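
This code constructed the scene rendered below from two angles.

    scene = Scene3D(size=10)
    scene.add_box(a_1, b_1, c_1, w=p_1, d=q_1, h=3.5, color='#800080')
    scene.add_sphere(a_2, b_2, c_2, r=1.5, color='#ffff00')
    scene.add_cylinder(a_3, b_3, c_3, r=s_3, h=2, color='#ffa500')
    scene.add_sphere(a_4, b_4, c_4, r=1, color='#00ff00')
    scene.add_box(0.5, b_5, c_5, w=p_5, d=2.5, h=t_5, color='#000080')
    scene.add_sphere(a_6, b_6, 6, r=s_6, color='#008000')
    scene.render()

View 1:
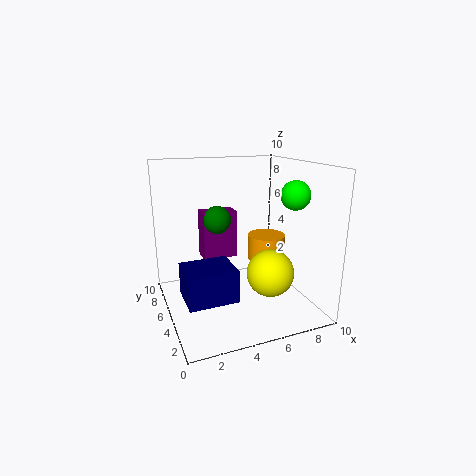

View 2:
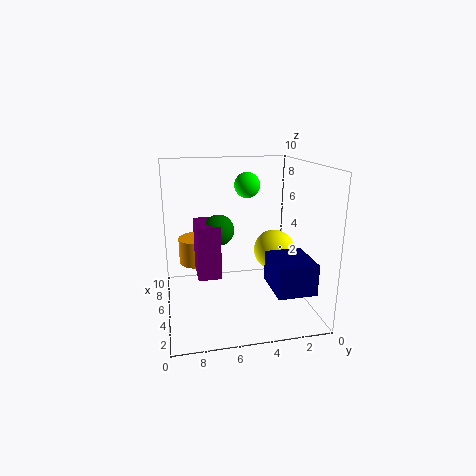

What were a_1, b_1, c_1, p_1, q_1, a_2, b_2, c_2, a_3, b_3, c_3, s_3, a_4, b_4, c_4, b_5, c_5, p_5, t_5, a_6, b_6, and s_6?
a_1 = 3, b_1 = 6.5, c_1 = 3, p_1 = 2.5, q_1 = 1.5, a_2 = 6, b_2 = 2, c_2 = 3.5, a_3 = 8.5, b_3 = 7.5, c_3 = 2, s_3 = 1.5, a_4 = 8.5, b_4 = 3.5, c_4 = 8, b_5 = 1, c_5 = 2.5, p_5 = 3, t_5 = 2, a_6 = 4, b_6 = 6.5, s_6 = 1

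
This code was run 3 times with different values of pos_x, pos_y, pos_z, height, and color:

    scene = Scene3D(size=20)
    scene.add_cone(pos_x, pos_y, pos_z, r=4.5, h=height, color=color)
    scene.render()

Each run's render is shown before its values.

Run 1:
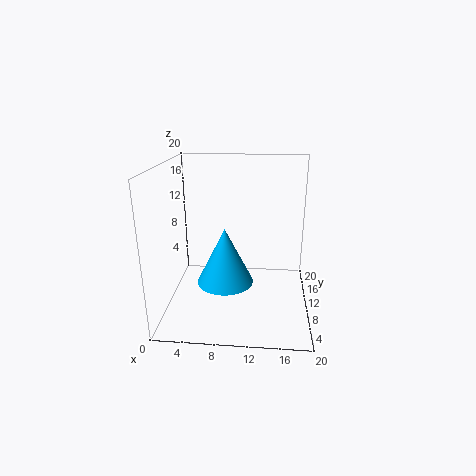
pos_x = 7.5; pos_y = 14.5; pos_z = 0.5; height = 9; color = 'deepskyblue'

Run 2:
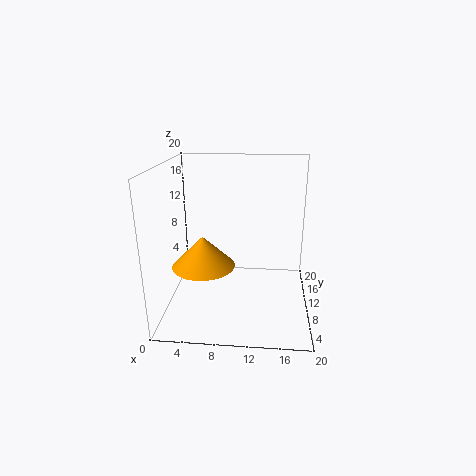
pos_x = 5; pos_y = 10; pos_z = 5.5; height = 4.5; color = 'orange'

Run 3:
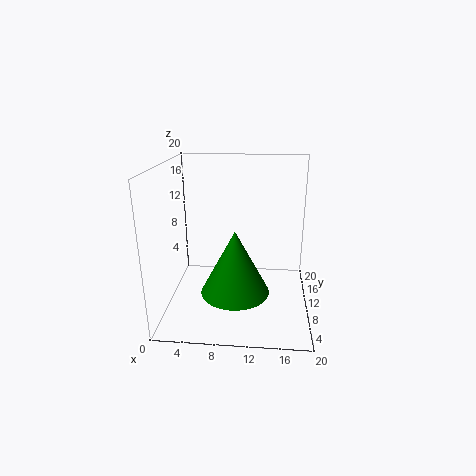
pos_x = 10; pos_y = 6; pos_z = 4; height = 8.5; color = 'green'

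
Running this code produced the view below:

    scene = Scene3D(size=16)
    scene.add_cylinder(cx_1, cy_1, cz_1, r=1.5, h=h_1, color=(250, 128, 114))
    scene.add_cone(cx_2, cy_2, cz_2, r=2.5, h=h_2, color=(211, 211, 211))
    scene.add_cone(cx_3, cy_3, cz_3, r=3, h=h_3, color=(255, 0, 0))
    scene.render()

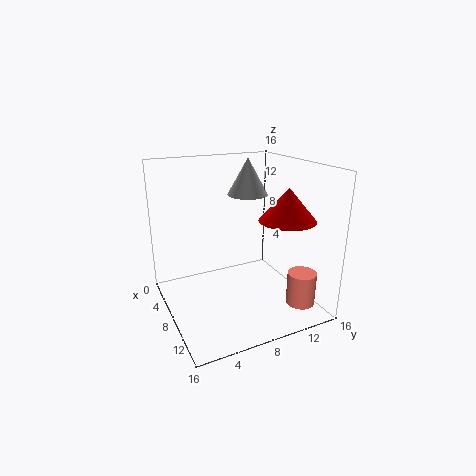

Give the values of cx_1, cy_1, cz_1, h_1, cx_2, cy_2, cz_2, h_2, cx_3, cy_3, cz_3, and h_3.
cx_1 = 14
cy_1 = 12.5
cz_1 = 2
h_1 = 3.5
cx_2 = 3.5
cy_2 = 11.5
cz_2 = 11.5
h_2 = 4.5
cx_3 = 11.5
cy_3 = 12
cz_3 = 10.5
h_3 = 3.5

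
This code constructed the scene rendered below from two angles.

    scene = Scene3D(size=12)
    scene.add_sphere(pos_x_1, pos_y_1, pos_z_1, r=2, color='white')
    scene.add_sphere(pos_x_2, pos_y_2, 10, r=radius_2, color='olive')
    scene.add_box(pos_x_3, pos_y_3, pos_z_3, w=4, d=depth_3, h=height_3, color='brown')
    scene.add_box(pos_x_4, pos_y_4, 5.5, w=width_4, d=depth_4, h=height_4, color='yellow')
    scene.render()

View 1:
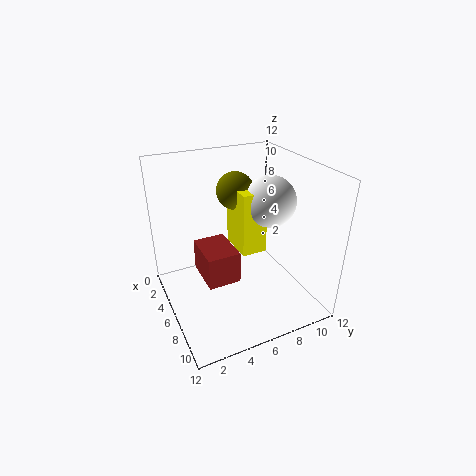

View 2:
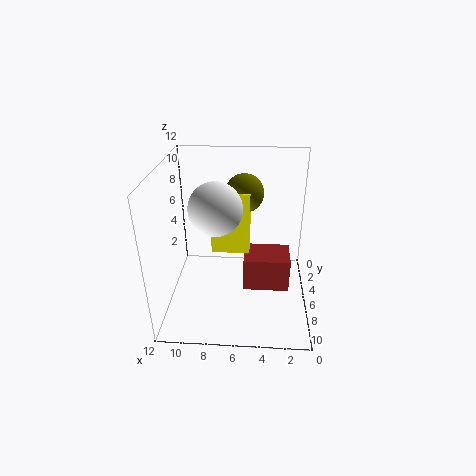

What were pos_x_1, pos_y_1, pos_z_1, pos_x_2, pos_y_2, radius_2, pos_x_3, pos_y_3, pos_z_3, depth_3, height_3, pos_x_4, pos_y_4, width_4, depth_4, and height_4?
pos_x_1 = 7.5; pos_y_1 = 8; pos_z_1 = 9.5; pos_x_2 = 5.5; pos_y_2 = 6; radius_2 = 1.5; pos_x_3 = 1.5; pos_y_3 = 3.5; pos_z_3 = 1; depth_3 = 3; height_3 = 3; pos_x_4 = 5; pos_y_4 = 5.5; width_4 = 3; depth_4 = 2; height_4 = 5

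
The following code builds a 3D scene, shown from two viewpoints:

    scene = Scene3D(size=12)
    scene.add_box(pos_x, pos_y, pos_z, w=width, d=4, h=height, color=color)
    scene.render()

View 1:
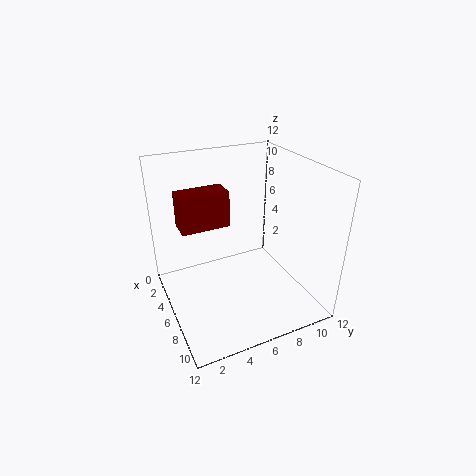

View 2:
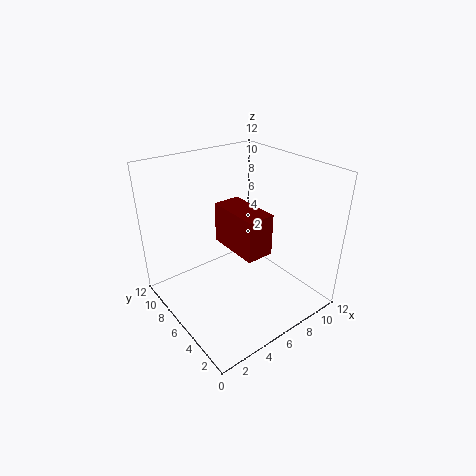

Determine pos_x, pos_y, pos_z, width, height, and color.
pos_x = 3.5; pos_y = 1.5; pos_z = 7; width = 2; height = 3; color = 'maroon'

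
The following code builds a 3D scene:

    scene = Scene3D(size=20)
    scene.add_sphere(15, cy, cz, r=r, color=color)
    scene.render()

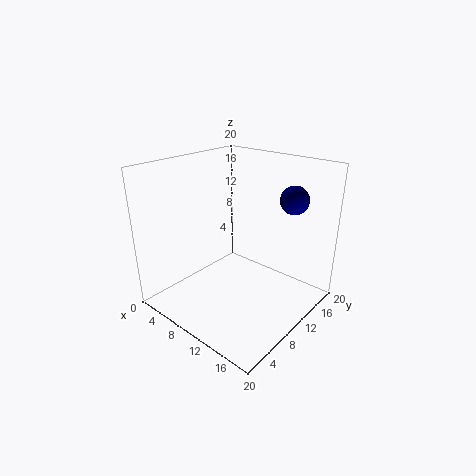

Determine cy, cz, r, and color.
cy = 16, cz = 15, r = 2, color = 'navy'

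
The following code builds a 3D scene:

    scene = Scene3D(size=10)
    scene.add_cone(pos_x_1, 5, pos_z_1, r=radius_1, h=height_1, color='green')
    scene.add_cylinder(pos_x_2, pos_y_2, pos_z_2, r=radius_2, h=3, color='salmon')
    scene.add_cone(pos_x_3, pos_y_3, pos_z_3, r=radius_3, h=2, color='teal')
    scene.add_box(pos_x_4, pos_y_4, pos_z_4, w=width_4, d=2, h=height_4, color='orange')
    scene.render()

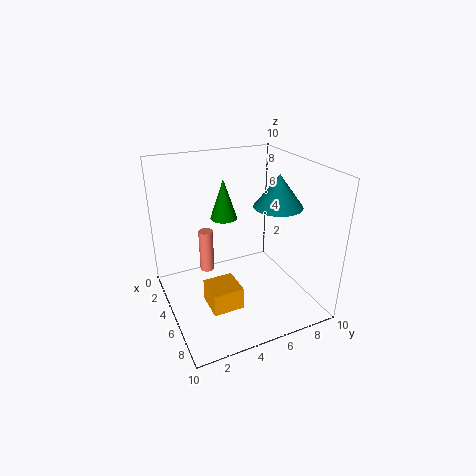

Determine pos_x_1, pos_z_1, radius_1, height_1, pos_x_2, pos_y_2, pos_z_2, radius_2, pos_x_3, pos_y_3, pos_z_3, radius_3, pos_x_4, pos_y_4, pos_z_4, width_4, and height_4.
pos_x_1 = 2.5; pos_z_1 = 5.5; radius_1 = 1; height_1 = 3; pos_x_2 = 4; pos_y_2 = 3; pos_z_2 = 2.5; radius_2 = 0.5; pos_x_3 = 7.5; pos_y_3 = 6.5; pos_z_3 = 8; radius_3 = 1.5; pos_x_4 = 6; pos_y_4 = 2; pos_z_4 = 1.5; width_4 = 2; height_4 = 1.5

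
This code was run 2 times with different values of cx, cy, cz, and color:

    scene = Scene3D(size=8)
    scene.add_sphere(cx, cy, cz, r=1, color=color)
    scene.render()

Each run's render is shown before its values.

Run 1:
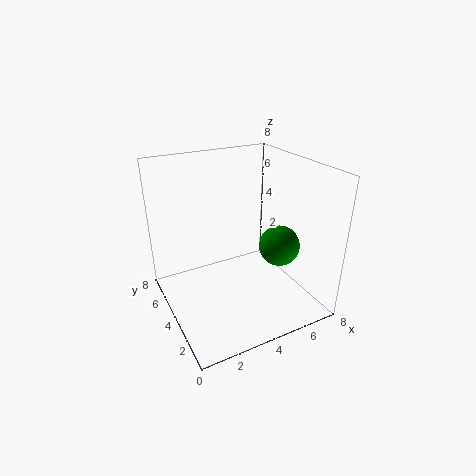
cx = 5, cy = 1.5, cz = 4.5, color = 'green'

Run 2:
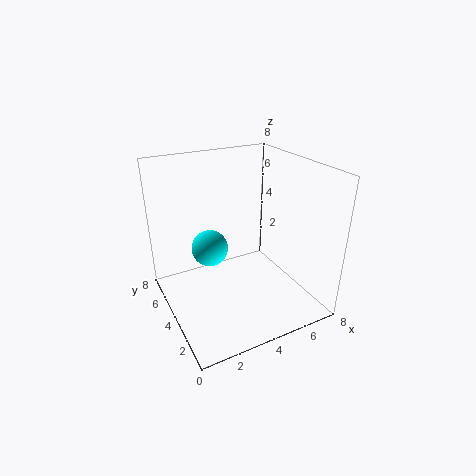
cx = 2.5, cy = 4.5, cz = 3.5, color = 'cyan'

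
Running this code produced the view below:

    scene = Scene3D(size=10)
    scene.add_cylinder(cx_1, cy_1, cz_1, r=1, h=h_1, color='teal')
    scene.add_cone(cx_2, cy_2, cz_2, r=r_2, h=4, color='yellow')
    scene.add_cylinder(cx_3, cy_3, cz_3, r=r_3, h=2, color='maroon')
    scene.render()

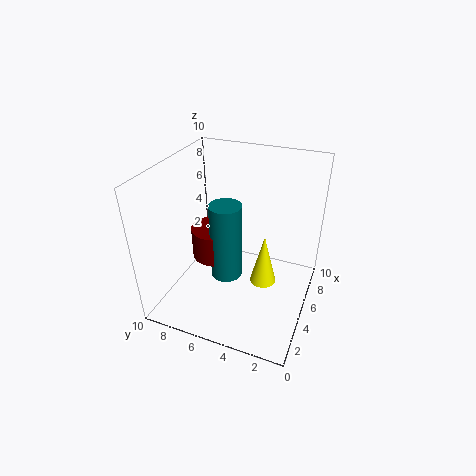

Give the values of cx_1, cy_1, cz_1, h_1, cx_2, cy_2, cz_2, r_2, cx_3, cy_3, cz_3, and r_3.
cx_1 = 3
cy_1 = 5
cz_1 = 3.5
h_1 = 5
cx_2 = 6.5
cy_2 = 3.5
cz_2 = 0.5
r_2 = 1
cx_3 = 3.5
cy_3 = 6
cz_3 = 4.5
r_3 = 1.5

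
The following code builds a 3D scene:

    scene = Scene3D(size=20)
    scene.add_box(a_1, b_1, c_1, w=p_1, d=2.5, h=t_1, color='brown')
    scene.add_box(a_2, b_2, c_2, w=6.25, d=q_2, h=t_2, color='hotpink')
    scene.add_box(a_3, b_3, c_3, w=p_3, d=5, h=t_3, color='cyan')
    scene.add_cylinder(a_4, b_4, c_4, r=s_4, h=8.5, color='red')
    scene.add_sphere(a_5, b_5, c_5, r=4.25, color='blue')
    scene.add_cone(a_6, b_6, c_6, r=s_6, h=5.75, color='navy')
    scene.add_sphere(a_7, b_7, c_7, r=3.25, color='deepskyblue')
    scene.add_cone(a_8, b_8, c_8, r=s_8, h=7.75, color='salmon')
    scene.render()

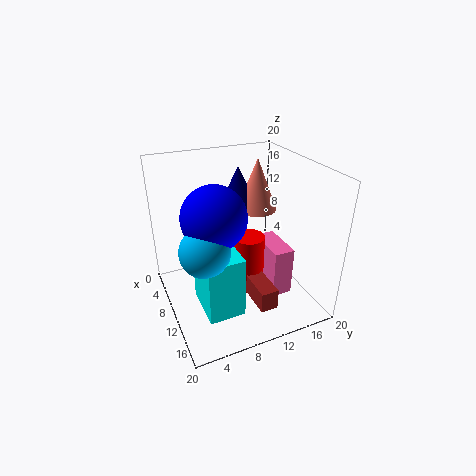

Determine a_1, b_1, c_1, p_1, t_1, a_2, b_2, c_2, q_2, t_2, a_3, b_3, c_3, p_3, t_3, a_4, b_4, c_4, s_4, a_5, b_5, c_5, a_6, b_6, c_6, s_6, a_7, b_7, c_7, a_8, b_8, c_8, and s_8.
a_1 = 9.5
b_1 = 10.75
c_1 = 1.25
p_1 = 6.75
t_1 = 3
a_2 = 7.5
b_2 = 14
c_2 = 1
q_2 = 3
t_2 = 7.25
a_3 = 8.5
b_3 = 3.75
c_3 = 1
p_3 = 6.75
t_3 = 8.75
a_4 = 9.5
b_4 = 12
c_4 = 1
s_4 = 2.25
a_5 = 11
b_5 = 6.25
c_5 = 14.25
a_6 = 4.5
b_6 = 12.5
c_6 = 12.5
s_6 = 2.75
a_7 = 12.75
b_7 = 4.25
c_7 = 10.75
a_8 = 5.75
b_8 = 15
c_8 = 11.75
s_8 = 3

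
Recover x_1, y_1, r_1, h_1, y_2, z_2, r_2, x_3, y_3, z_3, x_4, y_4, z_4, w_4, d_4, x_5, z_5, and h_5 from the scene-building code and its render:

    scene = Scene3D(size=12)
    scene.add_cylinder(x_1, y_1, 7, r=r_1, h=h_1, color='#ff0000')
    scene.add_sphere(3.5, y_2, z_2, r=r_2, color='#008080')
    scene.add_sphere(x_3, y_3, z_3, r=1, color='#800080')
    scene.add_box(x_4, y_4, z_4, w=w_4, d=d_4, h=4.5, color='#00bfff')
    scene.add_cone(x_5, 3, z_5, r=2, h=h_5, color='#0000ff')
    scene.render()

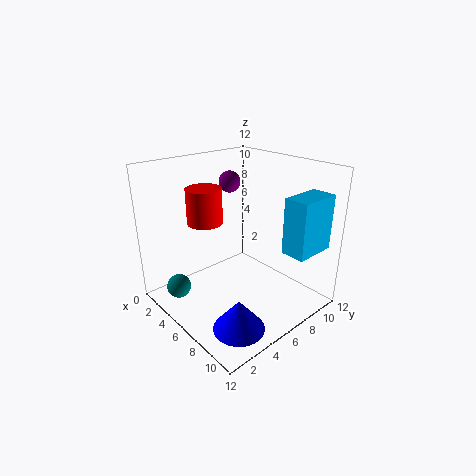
x_1 = 3.5
y_1 = 4.5
r_1 = 1.5
h_1 = 3
y_2 = 1.5
z_2 = 2
r_2 = 1
x_3 = 2
y_3 = 8.5
z_3 = 9.5
x_4 = 9.5
y_4 = 7.5
z_4 = 5.5
w_4 = 2
d_4 = 3.5
x_5 = 9.5
z_5 = 0.5
h_5 = 2.5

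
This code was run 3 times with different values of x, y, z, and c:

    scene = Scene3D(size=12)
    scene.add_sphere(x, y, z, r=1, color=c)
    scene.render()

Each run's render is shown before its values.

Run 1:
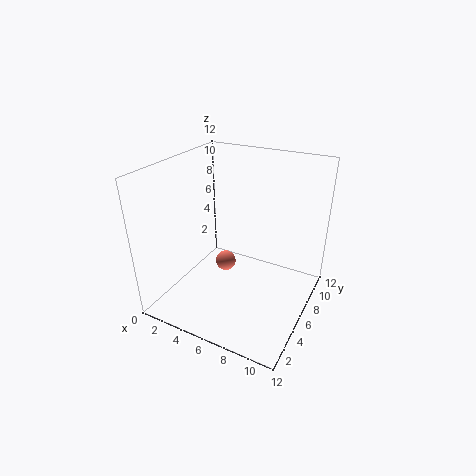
x = 3; y = 9; z = 1; c = 'salmon'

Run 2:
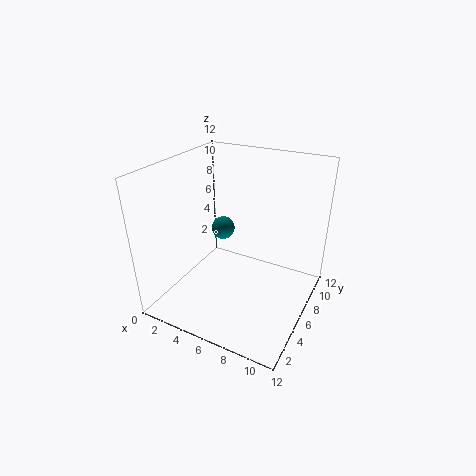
x = 4; y = 7; z = 6; c = 'teal'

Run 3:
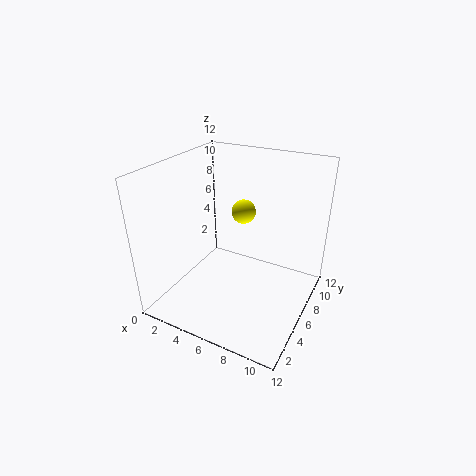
x = 6; y = 7; z = 8; c = 'yellow'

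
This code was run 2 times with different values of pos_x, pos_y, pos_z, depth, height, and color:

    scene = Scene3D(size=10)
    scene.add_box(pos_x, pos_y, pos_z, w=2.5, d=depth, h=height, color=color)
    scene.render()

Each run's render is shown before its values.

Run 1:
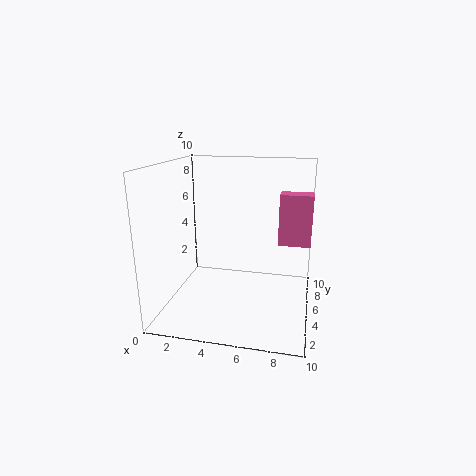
pos_x = 7.5
pos_y = 8
pos_z = 3.5
depth = 1.5
height = 4
color = 'hotpink'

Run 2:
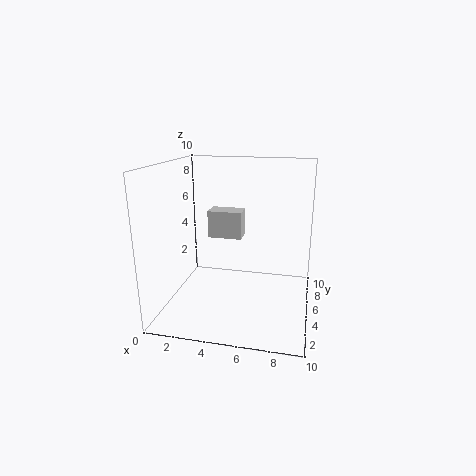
pos_x = 2.5
pos_y = 6
pos_z = 4.5
depth = 1.5
height = 2
color = 'lightgray'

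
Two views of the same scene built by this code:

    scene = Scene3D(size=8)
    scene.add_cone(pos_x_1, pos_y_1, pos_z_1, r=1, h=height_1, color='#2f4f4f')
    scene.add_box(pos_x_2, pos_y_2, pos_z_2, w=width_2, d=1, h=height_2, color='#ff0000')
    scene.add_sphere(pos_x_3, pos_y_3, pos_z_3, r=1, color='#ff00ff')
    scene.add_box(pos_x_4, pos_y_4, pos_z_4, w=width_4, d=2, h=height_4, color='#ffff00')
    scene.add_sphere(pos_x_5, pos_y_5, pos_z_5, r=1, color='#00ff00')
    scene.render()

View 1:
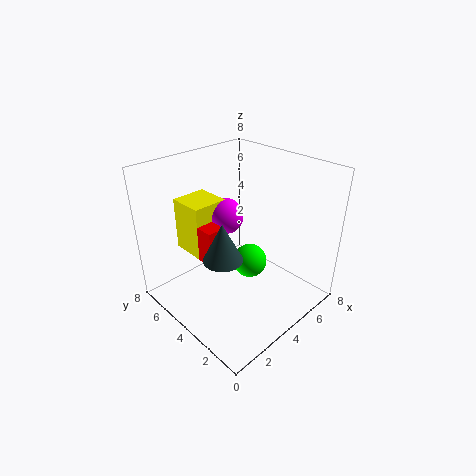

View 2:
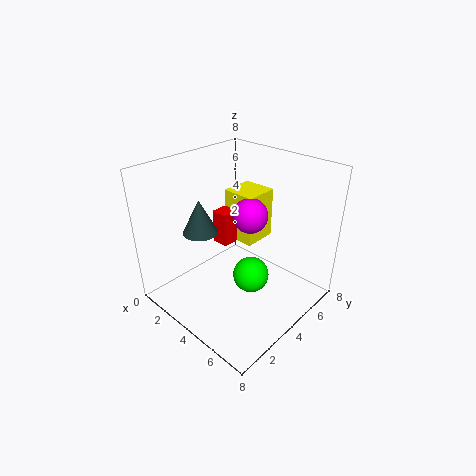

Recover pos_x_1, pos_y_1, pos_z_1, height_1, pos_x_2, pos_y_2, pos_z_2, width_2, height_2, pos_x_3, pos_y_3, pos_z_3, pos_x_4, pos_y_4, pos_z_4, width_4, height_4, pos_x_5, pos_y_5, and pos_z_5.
pos_x_1 = 2; pos_y_1 = 3; pos_z_1 = 4; height_1 = 2; pos_x_2 = 2; pos_y_2 = 4; pos_z_2 = 3; width_2 = 1; height_2 = 2; pos_x_3 = 4; pos_y_3 = 5; pos_z_3 = 5; pos_x_4 = 2; pos_y_4 = 5; pos_z_4 = 3; width_4 = 2; height_4 = 3; pos_x_5 = 5; pos_y_5 = 4; pos_z_5 = 2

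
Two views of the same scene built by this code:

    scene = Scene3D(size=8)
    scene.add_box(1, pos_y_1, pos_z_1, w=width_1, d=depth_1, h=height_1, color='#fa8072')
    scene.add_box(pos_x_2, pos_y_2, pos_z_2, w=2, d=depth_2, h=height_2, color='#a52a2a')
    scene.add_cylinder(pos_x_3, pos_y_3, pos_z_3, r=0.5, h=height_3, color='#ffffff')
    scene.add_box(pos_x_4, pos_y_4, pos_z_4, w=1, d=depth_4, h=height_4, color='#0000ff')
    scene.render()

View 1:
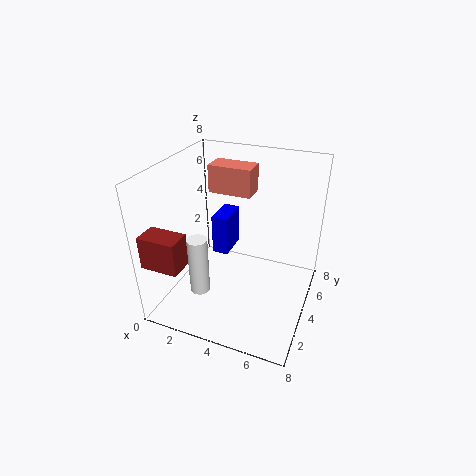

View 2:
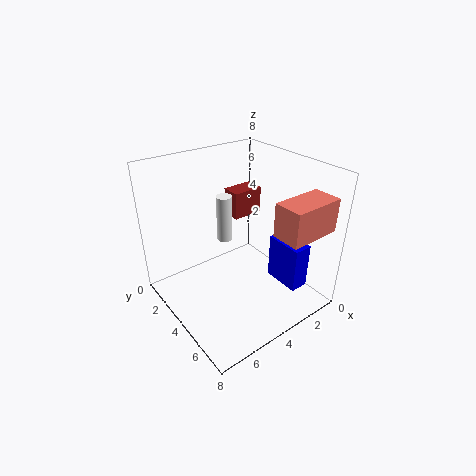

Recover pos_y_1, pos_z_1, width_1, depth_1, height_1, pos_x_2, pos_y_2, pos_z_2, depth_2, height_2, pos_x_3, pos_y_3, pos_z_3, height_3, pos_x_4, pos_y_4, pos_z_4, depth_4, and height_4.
pos_y_1 = 6.5, pos_z_1 = 5.25, width_1 = 2.75, depth_1 = 1.5, height_1 = 1.75, pos_x_2 = 0.25, pos_y_2 = 0.25, pos_z_2 = 3.5, depth_2 = 1.25, height_2 = 1.75, pos_x_3 = 3, pos_y_3 = 1.25, pos_z_3 = 2.25, height_3 = 3, pos_x_4 = 1.75, pos_y_4 = 5.25, pos_z_4 = 1.75, depth_4 = 2, height_4 = 2.5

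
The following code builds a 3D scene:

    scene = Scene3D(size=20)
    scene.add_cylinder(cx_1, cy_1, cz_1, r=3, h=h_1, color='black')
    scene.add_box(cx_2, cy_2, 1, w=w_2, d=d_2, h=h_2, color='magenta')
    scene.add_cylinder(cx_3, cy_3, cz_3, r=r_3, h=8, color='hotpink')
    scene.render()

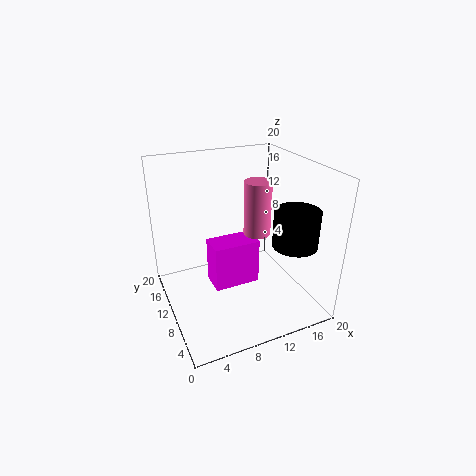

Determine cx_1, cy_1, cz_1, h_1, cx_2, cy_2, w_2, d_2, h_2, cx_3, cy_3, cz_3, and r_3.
cx_1 = 16
cy_1 = 5
cz_1 = 10
h_1 = 5
cx_2 = 7
cy_2 = 11
w_2 = 7
d_2 = 4
h_2 = 7
cx_3 = 14
cy_3 = 12
cz_3 = 9
r_3 = 2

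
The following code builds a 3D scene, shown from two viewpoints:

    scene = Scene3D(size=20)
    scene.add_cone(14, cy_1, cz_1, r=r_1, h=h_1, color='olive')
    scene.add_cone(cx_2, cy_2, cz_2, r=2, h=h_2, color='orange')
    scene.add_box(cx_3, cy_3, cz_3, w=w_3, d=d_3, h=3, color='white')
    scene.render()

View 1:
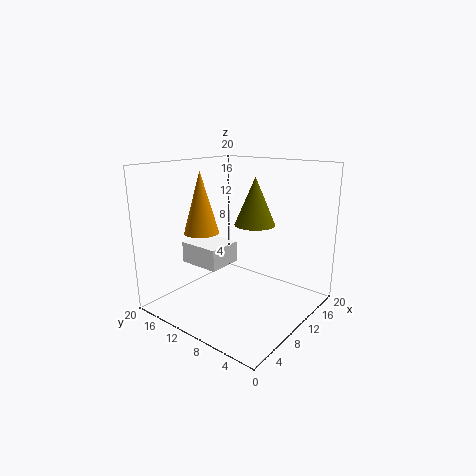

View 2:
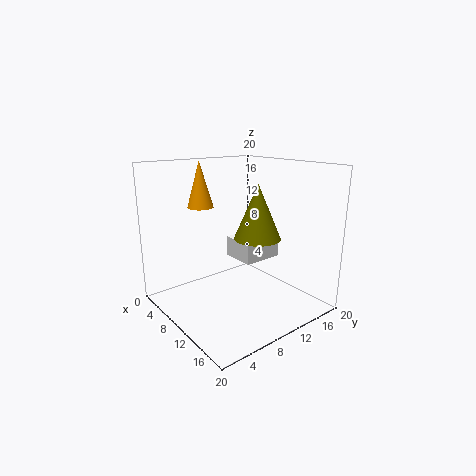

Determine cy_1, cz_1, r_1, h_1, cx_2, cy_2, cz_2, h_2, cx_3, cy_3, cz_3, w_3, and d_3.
cy_1 = 10; cz_1 = 11; r_1 = 3; h_1 = 7; cx_2 = 2; cy_2 = 9; cz_2 = 13; h_2 = 7; cx_3 = 6; cy_3 = 11; cz_3 = 6; w_3 = 5; d_3 = 6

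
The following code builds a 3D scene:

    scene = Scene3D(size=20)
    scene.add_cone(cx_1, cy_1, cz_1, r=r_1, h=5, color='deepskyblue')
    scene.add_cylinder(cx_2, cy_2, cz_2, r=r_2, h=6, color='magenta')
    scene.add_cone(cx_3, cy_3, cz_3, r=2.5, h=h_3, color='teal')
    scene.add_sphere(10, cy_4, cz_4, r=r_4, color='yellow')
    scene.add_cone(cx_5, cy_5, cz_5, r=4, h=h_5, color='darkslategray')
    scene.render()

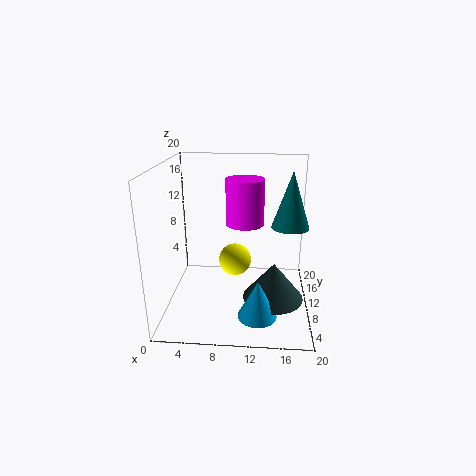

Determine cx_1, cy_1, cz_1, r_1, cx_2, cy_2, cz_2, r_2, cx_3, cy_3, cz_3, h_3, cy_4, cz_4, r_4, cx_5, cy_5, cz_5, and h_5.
cx_1 = 13
cy_1 = 3.5
cz_1 = 2
r_1 = 2.5
cx_2 = 11
cy_2 = 9
cz_2 = 12.5
r_2 = 2.5
cx_3 = 17
cy_3 = 9.5
cz_3 = 12
h_3 = 7.5
cy_4 = 5.5
cz_4 = 9
r_4 = 2
cx_5 = 15
cy_5 = 6.5
cz_5 = 3
h_5 = 5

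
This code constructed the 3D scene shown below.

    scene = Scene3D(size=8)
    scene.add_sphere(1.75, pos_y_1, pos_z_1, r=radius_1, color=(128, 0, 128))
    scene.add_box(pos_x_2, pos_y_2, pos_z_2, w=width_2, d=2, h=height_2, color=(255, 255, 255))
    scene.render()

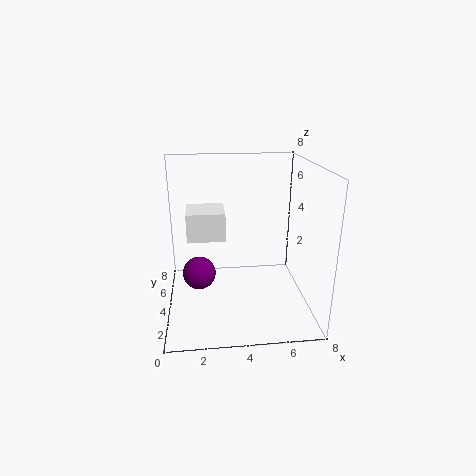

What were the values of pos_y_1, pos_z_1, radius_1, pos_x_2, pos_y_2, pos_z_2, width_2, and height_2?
pos_y_1 = 5.25, pos_z_1 = 1.25, radius_1 = 1, pos_x_2 = 1.25, pos_y_2 = 3, pos_z_2 = 4.25, width_2 = 2, height_2 = 1.5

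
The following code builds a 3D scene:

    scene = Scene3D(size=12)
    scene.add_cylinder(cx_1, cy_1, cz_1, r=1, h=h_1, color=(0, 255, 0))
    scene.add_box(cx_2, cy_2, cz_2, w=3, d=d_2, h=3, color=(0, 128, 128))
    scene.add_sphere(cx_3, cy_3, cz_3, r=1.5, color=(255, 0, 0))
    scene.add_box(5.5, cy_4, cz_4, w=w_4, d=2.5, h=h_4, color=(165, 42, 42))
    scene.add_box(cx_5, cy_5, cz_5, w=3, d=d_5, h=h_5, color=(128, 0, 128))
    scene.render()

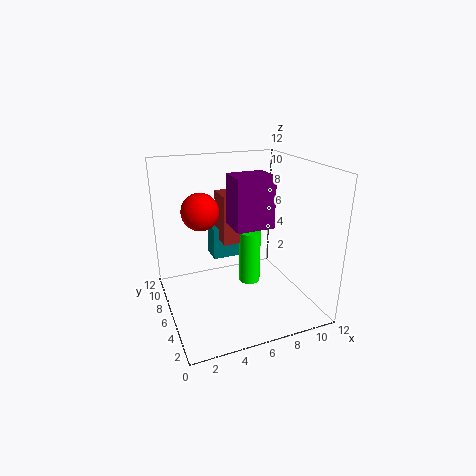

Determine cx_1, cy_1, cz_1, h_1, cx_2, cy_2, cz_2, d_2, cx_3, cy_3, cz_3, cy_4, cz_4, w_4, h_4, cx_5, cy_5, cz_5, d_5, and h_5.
cx_1 = 8
cy_1 = 8
cz_1 = 0.5
h_1 = 5
cx_2 = 5
cy_2 = 9.5
cz_2 = 2.5
d_2 = 2
cx_3 = 3
cy_3 = 6.5
cz_3 = 8.5
cy_4 = 8
cz_4 = 4.5
w_4 = 2
h_4 = 4.5
cx_5 = 5
cy_5 = 3.5
cz_5 = 7.5
d_5 = 2.5
h_5 = 4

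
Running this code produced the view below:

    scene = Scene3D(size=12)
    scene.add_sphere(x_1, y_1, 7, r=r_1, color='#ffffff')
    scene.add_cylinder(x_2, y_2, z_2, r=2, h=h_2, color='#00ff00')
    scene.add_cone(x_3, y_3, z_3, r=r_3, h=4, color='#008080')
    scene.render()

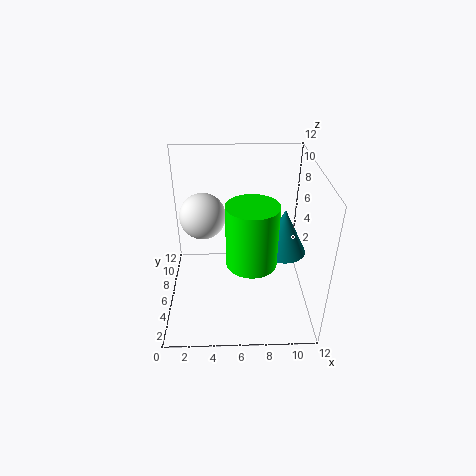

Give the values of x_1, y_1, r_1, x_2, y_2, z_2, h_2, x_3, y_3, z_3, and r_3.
x_1 = 3
y_1 = 8
r_1 = 2
x_2 = 7
y_2 = 4
z_2 = 5
h_2 = 5
x_3 = 10
y_3 = 7
z_3 = 4
r_3 = 2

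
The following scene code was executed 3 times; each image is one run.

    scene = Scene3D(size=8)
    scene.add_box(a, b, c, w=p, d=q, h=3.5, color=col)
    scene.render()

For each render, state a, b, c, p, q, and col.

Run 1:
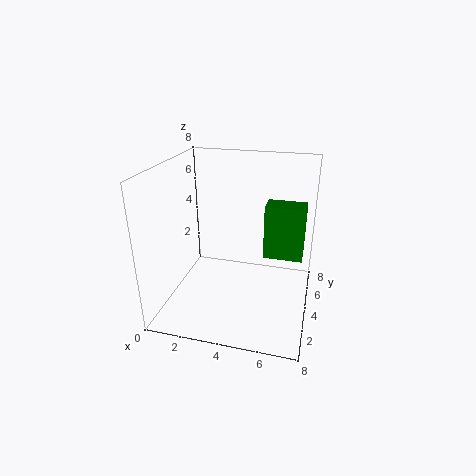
a = 5
b = 6.5
c = 1.5
p = 2.5
q = 1.5
col = 'green'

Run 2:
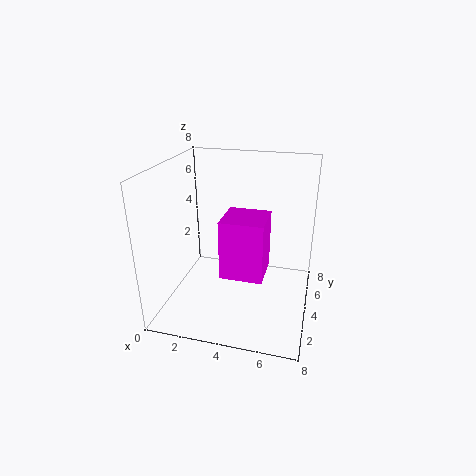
a = 3
b = 3.5
c = 1.5
p = 2.5
q = 2.5
col = 'magenta'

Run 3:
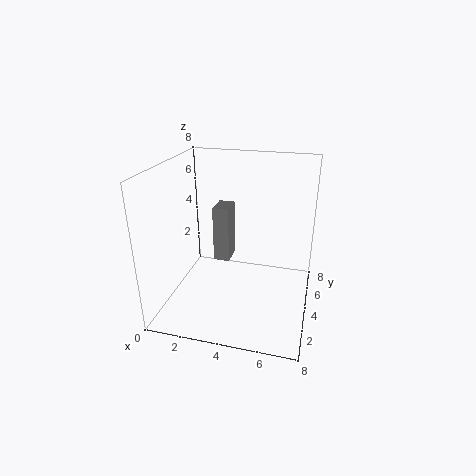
a = 2
b = 5.5
c = 1.5
p = 1
q = 1.5
col = 'gray'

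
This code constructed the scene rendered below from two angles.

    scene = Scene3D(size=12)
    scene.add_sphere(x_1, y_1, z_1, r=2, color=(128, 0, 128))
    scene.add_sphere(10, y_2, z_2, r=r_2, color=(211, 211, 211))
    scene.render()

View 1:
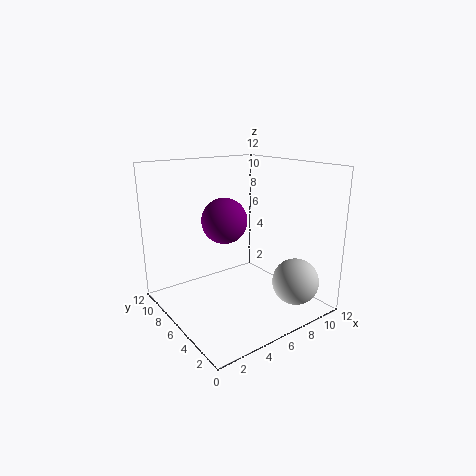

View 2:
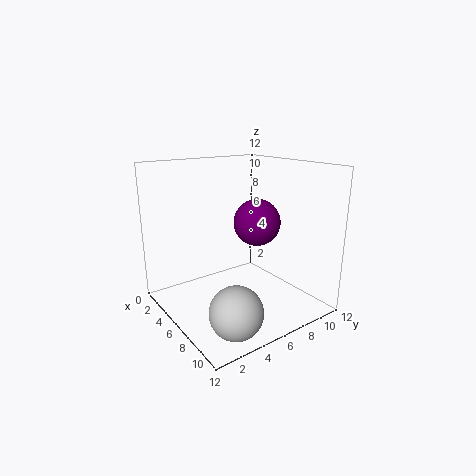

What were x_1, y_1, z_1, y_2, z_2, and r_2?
x_1 = 6
y_1 = 8
z_1 = 7
y_2 = 3
z_2 = 2
r_2 = 2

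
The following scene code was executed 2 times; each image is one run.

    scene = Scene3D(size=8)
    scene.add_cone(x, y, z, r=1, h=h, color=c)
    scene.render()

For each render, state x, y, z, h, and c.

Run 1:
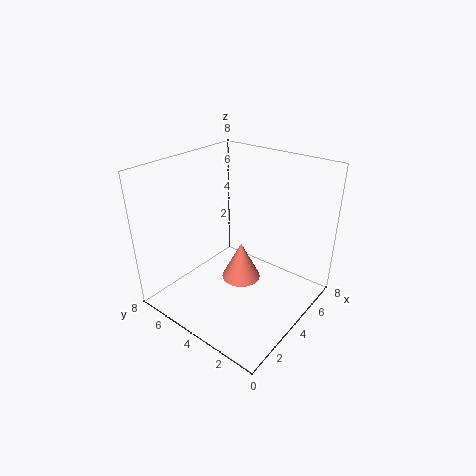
x = 3
y = 3
z = 2.5
h = 2
c = 'salmon'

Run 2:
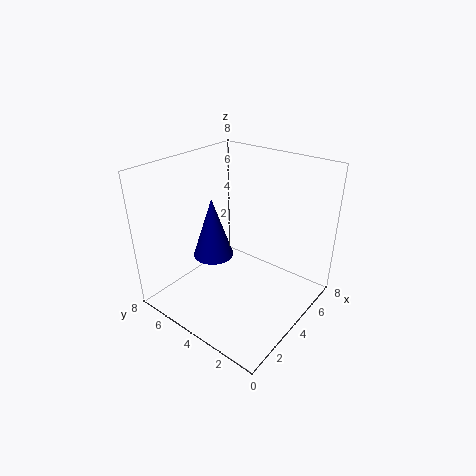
x = 2
y = 4
z = 4
h = 3
c = 'navy'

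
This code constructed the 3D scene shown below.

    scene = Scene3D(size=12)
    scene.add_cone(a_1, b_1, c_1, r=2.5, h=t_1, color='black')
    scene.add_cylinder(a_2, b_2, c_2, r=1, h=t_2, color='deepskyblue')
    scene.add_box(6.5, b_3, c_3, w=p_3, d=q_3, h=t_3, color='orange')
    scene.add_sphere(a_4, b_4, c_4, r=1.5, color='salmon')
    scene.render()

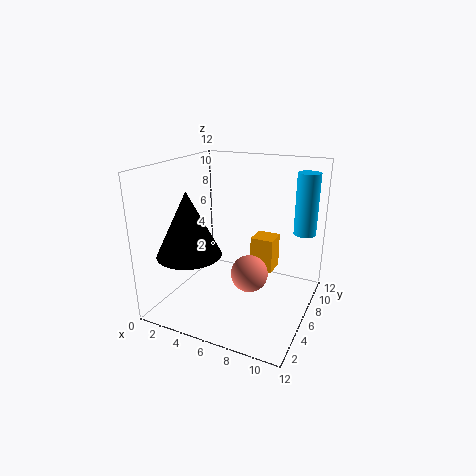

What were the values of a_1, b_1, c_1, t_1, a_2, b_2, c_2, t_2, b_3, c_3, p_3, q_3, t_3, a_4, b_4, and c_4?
a_1 = 3.5; b_1 = 2.5; c_1 = 5.5; t_1 = 5; a_2 = 10.5; b_2 = 10.5; c_2 = 5.5; t_2 = 5.5; b_3 = 7.5; c_3 = 2.5; p_3 = 2; q_3 = 2; t_3 = 3; a_4 = 7.5; b_4 = 5; c_4 = 3.5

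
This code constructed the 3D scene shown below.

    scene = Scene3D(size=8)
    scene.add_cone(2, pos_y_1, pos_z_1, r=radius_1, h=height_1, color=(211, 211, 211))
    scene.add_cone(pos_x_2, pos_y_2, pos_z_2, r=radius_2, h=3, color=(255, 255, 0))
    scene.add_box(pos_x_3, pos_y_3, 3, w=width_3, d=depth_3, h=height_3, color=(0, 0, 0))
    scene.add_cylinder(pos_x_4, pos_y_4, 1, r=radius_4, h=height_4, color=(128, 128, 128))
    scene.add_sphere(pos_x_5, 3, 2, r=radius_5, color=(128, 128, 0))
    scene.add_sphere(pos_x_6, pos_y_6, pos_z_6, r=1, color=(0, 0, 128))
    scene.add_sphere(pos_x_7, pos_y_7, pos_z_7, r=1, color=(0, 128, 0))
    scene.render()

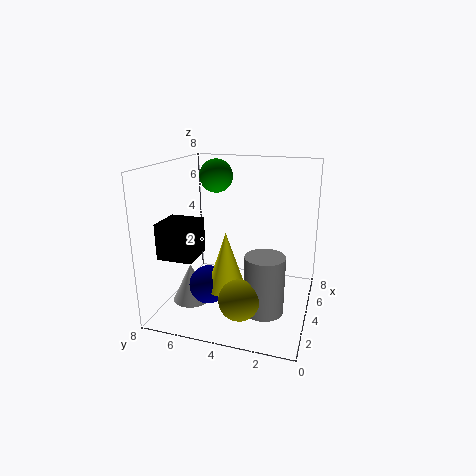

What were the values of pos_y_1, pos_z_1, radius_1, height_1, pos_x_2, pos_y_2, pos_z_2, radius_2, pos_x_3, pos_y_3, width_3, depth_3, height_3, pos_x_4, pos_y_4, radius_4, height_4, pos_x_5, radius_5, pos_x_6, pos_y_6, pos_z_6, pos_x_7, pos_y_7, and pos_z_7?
pos_y_1 = 6; pos_z_1 = 1; radius_1 = 1; height_1 = 2; pos_x_2 = 2; pos_y_2 = 4; pos_z_2 = 2; radius_2 = 1; pos_x_3 = 2; pos_y_3 = 6; width_3 = 2; depth_3 = 2; height_3 = 2; pos_x_4 = 2; pos_y_4 = 2; radius_4 = 1; height_4 = 3; pos_x_5 = 1; radius_5 = 1; pos_x_6 = 2; pos_y_6 = 5; pos_z_6 = 2; pos_x_7 = 6; pos_y_7 = 6; pos_z_7 = 7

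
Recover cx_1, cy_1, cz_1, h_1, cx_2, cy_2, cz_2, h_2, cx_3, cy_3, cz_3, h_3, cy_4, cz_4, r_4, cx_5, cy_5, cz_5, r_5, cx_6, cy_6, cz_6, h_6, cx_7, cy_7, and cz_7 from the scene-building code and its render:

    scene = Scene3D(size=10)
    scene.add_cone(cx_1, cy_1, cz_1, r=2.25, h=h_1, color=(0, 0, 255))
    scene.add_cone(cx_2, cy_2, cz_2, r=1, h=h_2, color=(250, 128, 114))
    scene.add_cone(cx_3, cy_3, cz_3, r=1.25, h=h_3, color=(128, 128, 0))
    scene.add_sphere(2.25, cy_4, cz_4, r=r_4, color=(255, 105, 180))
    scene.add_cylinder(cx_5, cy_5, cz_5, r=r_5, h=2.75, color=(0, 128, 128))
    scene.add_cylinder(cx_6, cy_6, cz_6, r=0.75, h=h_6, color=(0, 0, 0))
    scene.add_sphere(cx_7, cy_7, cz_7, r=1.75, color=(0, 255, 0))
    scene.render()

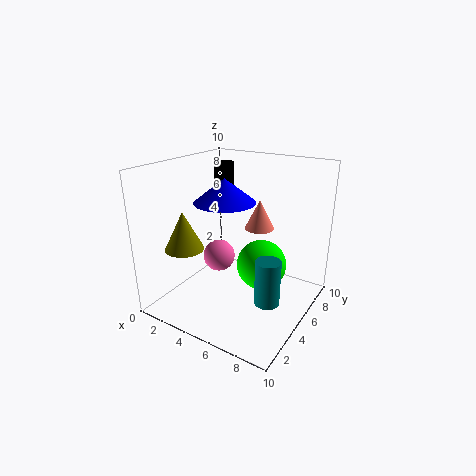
cx_1 = 3.25
cy_1 = 6
cz_1 = 7
h_1 = 1.75
cx_2 = 6.25
cy_2 = 5.75
cz_2 = 5.75
h_2 = 2
cx_3 = 3
cy_3 = 1.75
cz_3 = 5
h_3 = 2.5
cy_4 = 6.5
cz_4 = 2.25
r_4 = 1.25
cx_5 = 8.75
cy_5 = 2.25
cz_5 = 2.75
r_5 = 0.75
cx_6 = 2
cy_6 = 7.75
cz_6 = 7.75
h_6 = 1.75
cx_7 = 6.5
cy_7 = 5.75
cz_7 = 3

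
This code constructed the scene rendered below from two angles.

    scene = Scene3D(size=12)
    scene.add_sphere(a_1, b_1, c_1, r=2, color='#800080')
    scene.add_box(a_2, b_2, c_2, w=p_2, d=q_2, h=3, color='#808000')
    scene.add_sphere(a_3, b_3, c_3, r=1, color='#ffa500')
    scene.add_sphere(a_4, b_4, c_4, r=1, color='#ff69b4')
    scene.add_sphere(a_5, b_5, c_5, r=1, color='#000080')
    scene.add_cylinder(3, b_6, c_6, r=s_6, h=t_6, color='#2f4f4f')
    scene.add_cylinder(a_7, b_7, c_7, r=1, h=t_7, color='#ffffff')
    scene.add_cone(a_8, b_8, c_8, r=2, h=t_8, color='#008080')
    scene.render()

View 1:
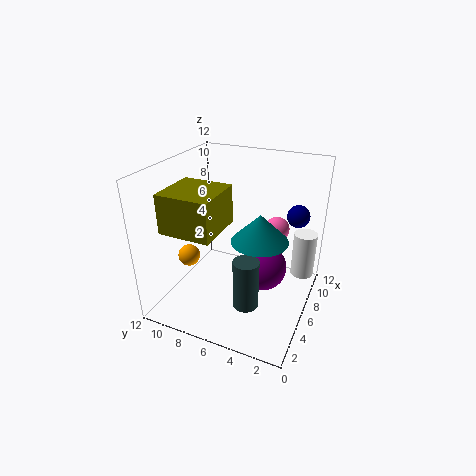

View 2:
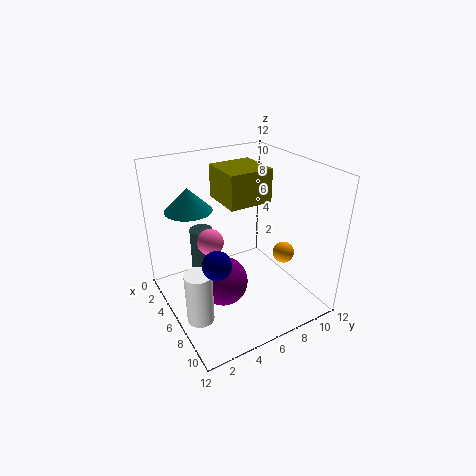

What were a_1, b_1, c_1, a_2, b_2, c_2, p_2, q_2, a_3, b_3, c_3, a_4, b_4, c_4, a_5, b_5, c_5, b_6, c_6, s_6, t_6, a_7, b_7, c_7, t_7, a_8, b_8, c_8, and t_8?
a_1 = 7, b_1 = 4, c_1 = 3, a_2 = 1, b_2 = 6, c_2 = 8, p_2 = 4, q_2 = 4, a_3 = 6, b_3 = 11, c_3 = 3, a_4 = 7, b_4 = 3, c_4 = 7, a_5 = 10, b_5 = 2, c_5 = 7, b_6 = 4, c_6 = 2, s_6 = 1, t_6 = 4, a_7 = 9, b_7 = 1, c_7 = 2, t_7 = 4, a_8 = 3, b_8 = 3, c_8 = 8, t_8 = 2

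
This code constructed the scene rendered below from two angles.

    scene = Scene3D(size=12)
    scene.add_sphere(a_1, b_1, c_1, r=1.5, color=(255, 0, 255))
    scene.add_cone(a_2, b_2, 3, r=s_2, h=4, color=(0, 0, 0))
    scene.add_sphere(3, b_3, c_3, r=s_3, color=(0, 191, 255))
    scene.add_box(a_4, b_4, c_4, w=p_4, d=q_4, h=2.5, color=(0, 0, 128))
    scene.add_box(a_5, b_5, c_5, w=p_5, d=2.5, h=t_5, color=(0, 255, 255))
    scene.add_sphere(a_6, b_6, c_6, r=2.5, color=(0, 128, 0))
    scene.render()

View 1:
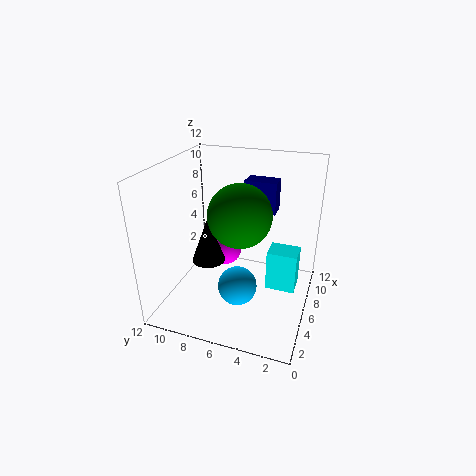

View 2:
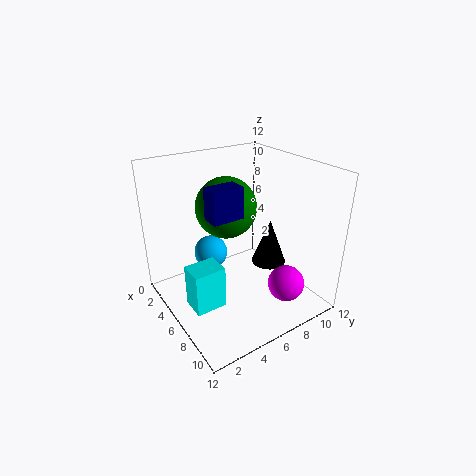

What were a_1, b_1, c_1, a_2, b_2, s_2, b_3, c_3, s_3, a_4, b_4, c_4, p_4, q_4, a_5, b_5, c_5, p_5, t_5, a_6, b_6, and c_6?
a_1 = 9.5, b_1 = 8.5, c_1 = 2.5, a_2 = 6.5, b_2 = 9, s_2 = 1.5, b_3 = 5, c_3 = 3.5, s_3 = 1.5, a_4 = 6, b_4 = 3, c_4 = 8.5, p_4 = 1.5, q_4 = 2.5, a_5 = 6, b_5 = 1, c_5 = 1.5, p_5 = 2, t_5 = 3.5, a_6 = 5, b_6 = 5.5, c_6 = 8.5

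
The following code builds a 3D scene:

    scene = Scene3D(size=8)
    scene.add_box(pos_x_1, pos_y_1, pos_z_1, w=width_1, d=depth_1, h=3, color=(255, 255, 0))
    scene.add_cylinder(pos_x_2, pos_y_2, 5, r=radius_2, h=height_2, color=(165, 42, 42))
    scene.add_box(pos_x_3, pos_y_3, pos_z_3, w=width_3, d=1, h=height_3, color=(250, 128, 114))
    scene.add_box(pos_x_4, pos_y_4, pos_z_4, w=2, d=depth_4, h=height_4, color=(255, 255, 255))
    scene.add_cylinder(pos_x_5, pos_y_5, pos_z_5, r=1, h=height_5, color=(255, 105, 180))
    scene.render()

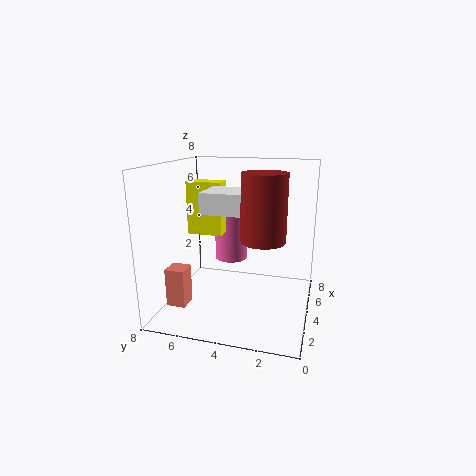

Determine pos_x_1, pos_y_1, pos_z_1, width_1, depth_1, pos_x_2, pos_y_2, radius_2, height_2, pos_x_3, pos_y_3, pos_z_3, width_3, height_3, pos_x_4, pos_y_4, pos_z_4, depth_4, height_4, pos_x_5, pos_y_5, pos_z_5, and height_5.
pos_x_1 = 4, pos_y_1 = 5, pos_z_1 = 4, width_1 = 1, depth_1 = 2, pos_x_2 = 1, pos_y_2 = 2, radius_2 = 1, height_2 = 3, pos_x_3 = 1, pos_y_3 = 6, pos_z_3 = 1, width_3 = 1, height_3 = 2, pos_x_4 = 1, pos_y_4 = 3, pos_z_4 = 6, depth_4 = 2, height_4 = 1, pos_x_5 = 6, pos_y_5 = 5, pos_z_5 = 2, height_5 = 4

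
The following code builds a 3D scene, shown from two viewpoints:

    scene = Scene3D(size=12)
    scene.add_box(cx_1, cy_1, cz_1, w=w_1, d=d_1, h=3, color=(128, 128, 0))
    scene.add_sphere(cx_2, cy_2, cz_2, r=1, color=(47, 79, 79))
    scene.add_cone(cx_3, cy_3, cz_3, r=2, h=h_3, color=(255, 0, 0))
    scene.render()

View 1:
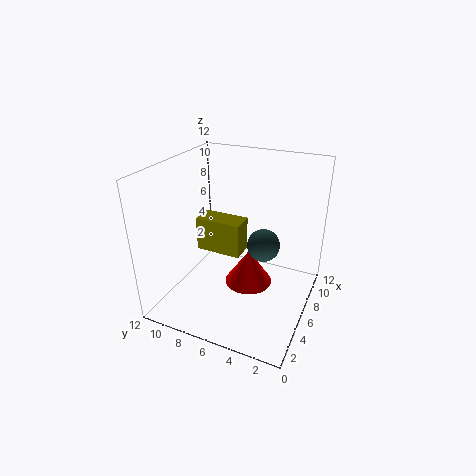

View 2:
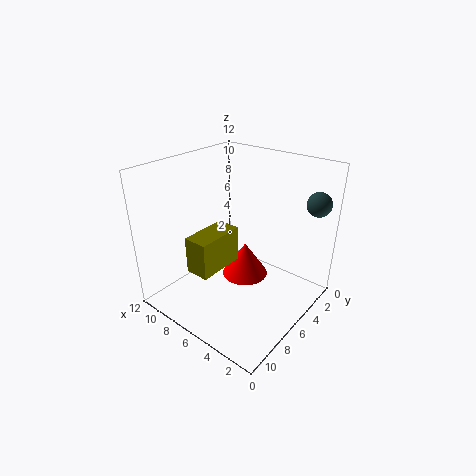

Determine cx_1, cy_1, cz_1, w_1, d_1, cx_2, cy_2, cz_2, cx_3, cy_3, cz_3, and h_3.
cx_1 = 6, cy_1 = 6, cz_1 = 4, w_1 = 2, d_1 = 4, cx_2 = 1, cy_2 = 2, cz_2 = 9, cx_3 = 6, cy_3 = 5, cz_3 = 2, h_3 = 3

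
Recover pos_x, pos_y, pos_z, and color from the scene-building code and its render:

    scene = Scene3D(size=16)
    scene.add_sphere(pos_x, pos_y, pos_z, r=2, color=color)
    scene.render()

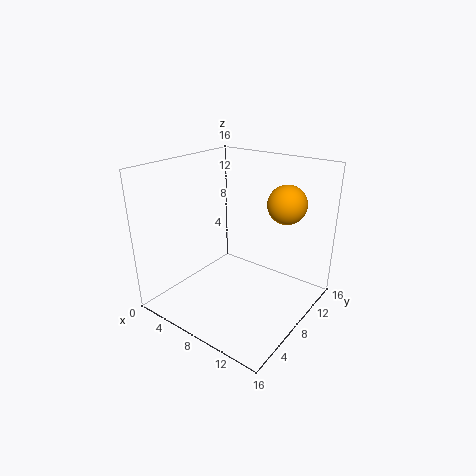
pos_x = 13, pos_y = 9.5, pos_z = 12.5, color = 'orange'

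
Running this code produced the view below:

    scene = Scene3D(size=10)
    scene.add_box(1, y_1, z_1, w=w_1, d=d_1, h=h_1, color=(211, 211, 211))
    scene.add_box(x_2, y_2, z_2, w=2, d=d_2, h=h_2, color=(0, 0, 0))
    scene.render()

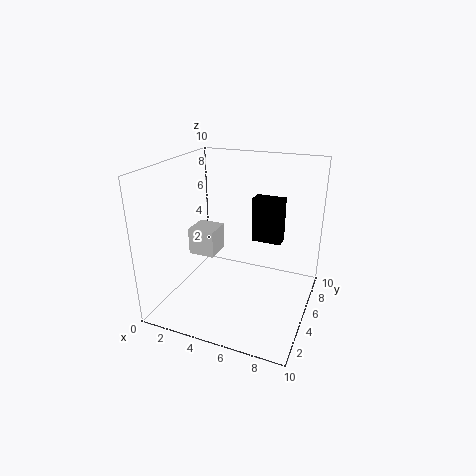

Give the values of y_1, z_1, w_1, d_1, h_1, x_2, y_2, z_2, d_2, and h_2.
y_1 = 5, z_1 = 3, w_1 = 2, d_1 = 2, h_1 = 2, x_2 = 6, y_2 = 5, z_2 = 5, d_2 = 1, h_2 = 3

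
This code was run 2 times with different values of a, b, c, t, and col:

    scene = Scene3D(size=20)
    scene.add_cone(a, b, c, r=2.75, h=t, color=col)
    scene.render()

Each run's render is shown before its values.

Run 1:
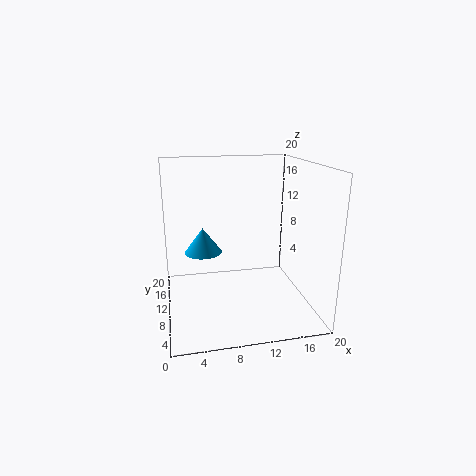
a = 5.5, b = 13.75, c = 6.75, t = 3.75, col = 'deepskyblue'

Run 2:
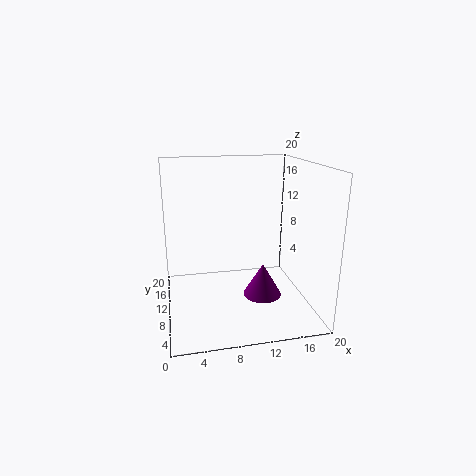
a = 13.5, b = 9.25, c = 1.25, t = 4.75, col = 'purple'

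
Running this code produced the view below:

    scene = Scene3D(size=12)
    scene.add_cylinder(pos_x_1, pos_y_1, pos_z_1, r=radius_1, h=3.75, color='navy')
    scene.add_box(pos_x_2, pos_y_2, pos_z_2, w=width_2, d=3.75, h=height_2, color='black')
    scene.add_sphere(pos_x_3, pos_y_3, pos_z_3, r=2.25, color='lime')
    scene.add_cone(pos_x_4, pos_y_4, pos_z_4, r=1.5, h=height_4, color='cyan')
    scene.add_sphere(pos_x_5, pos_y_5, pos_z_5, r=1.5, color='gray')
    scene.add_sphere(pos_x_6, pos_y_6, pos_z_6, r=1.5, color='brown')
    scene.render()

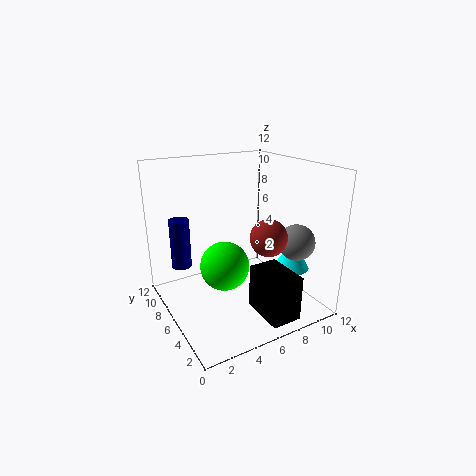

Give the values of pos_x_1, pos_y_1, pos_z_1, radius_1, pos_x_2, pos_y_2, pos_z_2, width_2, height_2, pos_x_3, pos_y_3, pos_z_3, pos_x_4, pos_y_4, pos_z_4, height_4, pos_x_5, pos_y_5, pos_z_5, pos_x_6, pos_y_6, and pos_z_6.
pos_x_1 = 1; pos_y_1 = 6; pos_z_1 = 4.75; radius_1 = 0.75; pos_x_2 = 6.25; pos_y_2 = 0.75; pos_z_2 = 0.25; width_2 = 2.5; height_2 = 3.75; pos_x_3 = 5.75; pos_y_3 = 8; pos_z_3 = 2.5; pos_x_4 = 10; pos_y_4 = 3.75; pos_z_4 = 3.25; height_4 = 2.5; pos_x_5 = 10; pos_y_5 = 3.25; pos_z_5 = 5.75; pos_x_6 = 7.5; pos_y_6 = 3.75; pos_z_6 = 6.5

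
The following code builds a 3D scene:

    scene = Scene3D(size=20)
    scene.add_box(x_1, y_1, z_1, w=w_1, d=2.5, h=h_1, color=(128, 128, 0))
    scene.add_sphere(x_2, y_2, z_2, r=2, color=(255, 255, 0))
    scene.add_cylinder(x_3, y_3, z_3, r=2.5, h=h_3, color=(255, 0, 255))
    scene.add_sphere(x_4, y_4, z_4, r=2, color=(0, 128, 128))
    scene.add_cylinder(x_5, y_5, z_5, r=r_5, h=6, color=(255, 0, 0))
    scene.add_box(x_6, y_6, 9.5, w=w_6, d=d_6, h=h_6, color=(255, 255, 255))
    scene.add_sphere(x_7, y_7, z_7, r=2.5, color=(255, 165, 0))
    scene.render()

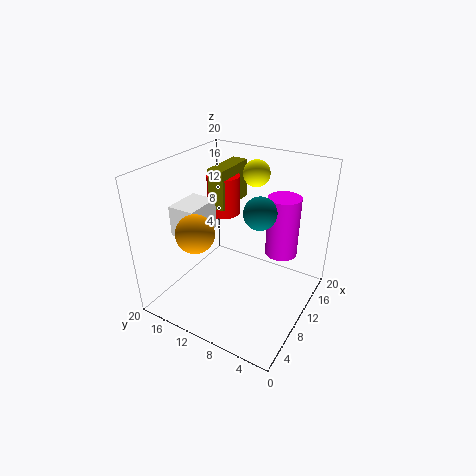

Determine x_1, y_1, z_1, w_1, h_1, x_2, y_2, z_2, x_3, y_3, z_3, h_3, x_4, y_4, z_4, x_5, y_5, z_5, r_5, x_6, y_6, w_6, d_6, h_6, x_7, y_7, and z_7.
x_1 = 12.5, y_1 = 14, z_1 = 12, w_1 = 7, h_1 = 6, x_2 = 17, y_2 = 11, z_2 = 17, x_3 = 17.5, y_3 = 6.5, z_3 = 4.5, h_3 = 9.5, x_4 = 7.5, y_4 = 5.5, z_4 = 16, x_5 = 15, y_5 = 15.5, z_5 = 10.5, r_5 = 2.5, x_6 = 6.5, y_6 = 15, w_6 = 5.5, d_6 = 4, h_6 = 4.5, x_7 = 4.5, y_7 = 13, z_7 = 12.5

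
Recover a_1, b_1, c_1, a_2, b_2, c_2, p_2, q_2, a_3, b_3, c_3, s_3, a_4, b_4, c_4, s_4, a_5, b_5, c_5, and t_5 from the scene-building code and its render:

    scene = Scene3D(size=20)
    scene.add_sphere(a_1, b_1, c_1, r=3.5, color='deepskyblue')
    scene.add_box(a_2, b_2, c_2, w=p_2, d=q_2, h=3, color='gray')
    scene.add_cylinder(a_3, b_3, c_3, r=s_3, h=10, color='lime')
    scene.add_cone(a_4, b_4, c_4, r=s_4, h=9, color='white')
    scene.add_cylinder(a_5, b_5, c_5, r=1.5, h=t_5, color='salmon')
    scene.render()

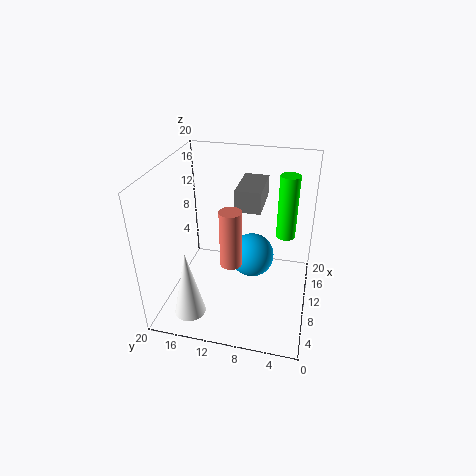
a_1 = 15.5; b_1 = 9; c_1 = 3.5; a_2 = 10; b_2 = 7; c_2 = 14; p_2 = 6.5; q_2 = 3.5; a_3 = 17; b_3 = 4; c_3 = 7; s_3 = 1.5; a_4 = 2; b_4 = 14.5; c_4 = 3; s_4 = 2; a_5 = 8; b_5 = 10.5; c_5 = 7; t_5 = 8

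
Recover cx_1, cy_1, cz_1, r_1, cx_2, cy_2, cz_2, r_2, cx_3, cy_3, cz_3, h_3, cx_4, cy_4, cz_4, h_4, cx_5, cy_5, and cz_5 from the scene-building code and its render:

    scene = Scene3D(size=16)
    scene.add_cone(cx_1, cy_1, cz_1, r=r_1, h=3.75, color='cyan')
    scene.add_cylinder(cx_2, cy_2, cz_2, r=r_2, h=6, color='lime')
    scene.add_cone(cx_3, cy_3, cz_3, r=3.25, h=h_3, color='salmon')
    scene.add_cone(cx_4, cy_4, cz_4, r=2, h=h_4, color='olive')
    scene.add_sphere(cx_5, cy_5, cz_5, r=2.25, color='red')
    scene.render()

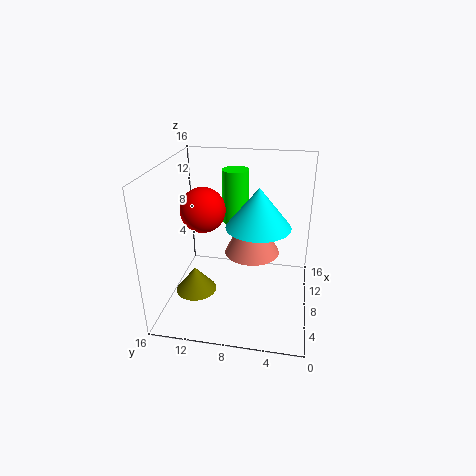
cx_1 = 3.5
cy_1 = 5.25
cz_1 = 11.75
r_1 = 3
cx_2 = 10.5
cy_2 = 8.75
cz_2 = 9
r_2 = 1.5
cx_3 = 10.5
cy_3 = 6.75
cz_3 = 5
h_3 = 6.5
cx_4 = 2.5
cy_4 = 11.25
cz_4 = 4.75
h_4 = 2.5
cx_5 = 5.25
cy_5 = 11
cz_5 = 12.25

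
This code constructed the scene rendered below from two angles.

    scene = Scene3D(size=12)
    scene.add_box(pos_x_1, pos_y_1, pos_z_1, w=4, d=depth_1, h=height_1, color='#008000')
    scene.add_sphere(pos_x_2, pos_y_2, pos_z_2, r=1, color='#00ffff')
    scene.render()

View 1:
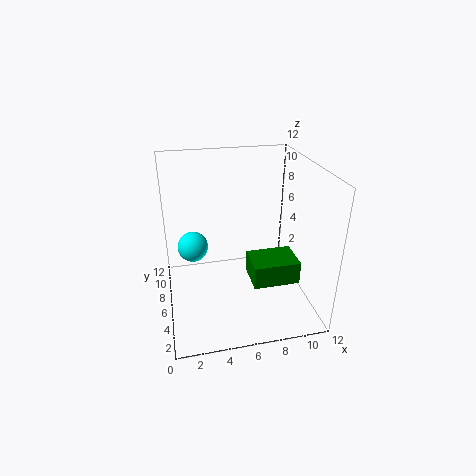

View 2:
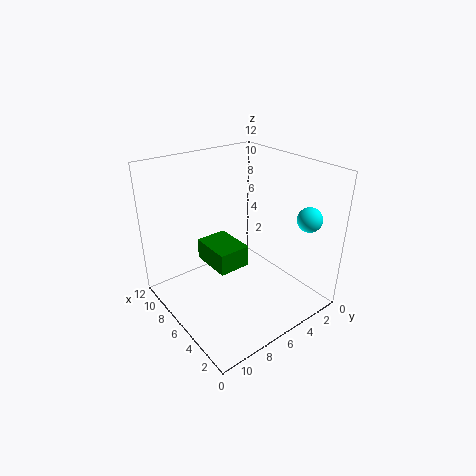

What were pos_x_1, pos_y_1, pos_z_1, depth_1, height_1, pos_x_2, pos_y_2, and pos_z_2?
pos_x_1 = 7; pos_y_1 = 4; pos_z_1 = 2; depth_1 = 3; height_1 = 2; pos_x_2 = 2; pos_y_2 = 2; pos_z_2 = 8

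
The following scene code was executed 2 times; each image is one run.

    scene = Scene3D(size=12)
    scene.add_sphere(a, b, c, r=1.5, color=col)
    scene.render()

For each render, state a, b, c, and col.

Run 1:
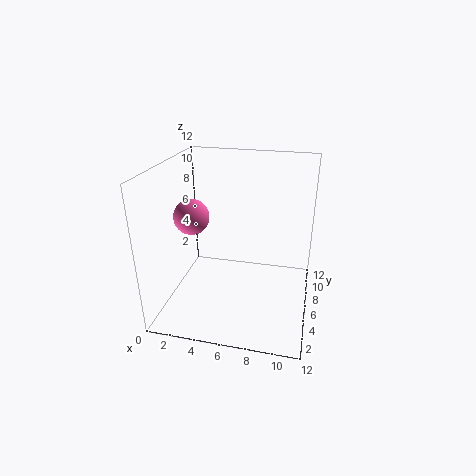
a = 2; b = 6; c = 7.5; col = 'hotpink'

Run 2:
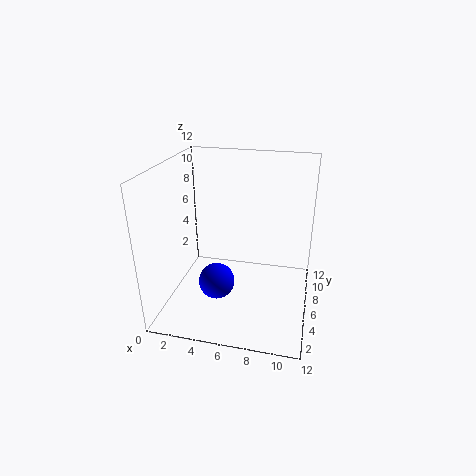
a = 4.5; b = 4.5; c = 2.5; col = 'blue'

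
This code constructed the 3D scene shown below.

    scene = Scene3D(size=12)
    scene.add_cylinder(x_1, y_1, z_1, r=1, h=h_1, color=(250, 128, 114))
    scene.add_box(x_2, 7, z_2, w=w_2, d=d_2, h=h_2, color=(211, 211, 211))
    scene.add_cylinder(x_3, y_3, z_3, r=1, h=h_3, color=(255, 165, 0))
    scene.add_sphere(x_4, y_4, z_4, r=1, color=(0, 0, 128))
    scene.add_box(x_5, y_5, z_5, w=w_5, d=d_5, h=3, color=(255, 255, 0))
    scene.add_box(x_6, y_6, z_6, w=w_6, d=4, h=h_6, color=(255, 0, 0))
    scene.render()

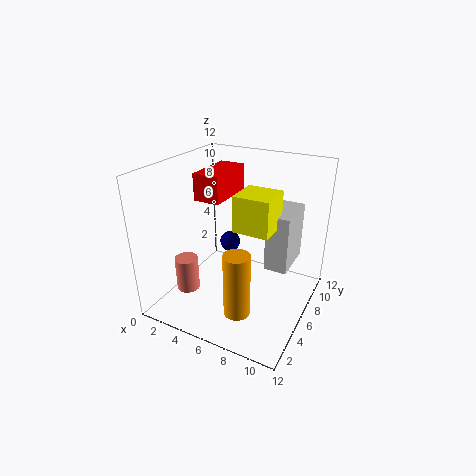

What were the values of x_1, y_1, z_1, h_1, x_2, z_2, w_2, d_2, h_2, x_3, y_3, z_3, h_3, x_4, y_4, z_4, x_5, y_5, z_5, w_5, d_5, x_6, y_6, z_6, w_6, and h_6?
x_1 = 2
y_1 = 4
z_1 = 1
h_1 = 3
x_2 = 8
z_2 = 3
w_2 = 2
d_2 = 4
h_2 = 5
x_3 = 8
y_3 = 2
z_3 = 2
h_3 = 5
x_4 = 3
y_4 = 10
z_4 = 3
x_5 = 6
y_5 = 5
z_5 = 7
w_5 = 3
d_5 = 3
x_6 = 4
y_6 = 3
z_6 = 10
w_6 = 2
h_6 = 2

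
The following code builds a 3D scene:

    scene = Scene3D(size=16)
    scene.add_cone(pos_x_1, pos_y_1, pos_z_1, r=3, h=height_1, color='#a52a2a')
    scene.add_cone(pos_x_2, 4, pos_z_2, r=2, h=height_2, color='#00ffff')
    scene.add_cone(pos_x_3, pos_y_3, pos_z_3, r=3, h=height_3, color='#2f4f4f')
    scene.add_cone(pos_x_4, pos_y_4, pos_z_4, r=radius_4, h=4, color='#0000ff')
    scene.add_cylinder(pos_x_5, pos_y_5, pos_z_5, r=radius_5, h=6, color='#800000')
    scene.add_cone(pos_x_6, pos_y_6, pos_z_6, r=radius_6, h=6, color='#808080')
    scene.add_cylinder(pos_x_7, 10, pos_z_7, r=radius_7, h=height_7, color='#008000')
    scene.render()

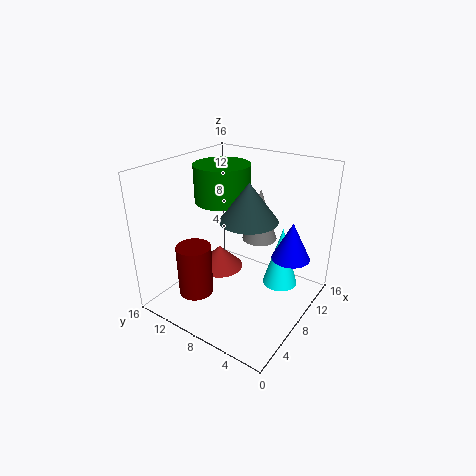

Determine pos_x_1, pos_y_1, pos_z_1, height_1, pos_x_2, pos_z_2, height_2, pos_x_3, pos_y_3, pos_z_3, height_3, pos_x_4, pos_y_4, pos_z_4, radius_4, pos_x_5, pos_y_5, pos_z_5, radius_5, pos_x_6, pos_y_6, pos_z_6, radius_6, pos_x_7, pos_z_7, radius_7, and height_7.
pos_x_1 = 11
pos_y_1 = 13
pos_z_1 = 1
height_1 = 3
pos_x_2 = 11
pos_z_2 = 2
height_2 = 7
pos_x_3 = 7
pos_y_3 = 6
pos_z_3 = 11
height_3 = 4
pos_x_4 = 9
pos_y_4 = 2
pos_z_4 = 7
radius_4 = 2
pos_x_5 = 5
pos_y_5 = 12
pos_z_5 = 1
radius_5 = 2
pos_x_6 = 11
pos_y_6 = 7
pos_z_6 = 7
radius_6 = 2
pos_x_7 = 8
pos_z_7 = 12
radius_7 = 3
height_7 = 4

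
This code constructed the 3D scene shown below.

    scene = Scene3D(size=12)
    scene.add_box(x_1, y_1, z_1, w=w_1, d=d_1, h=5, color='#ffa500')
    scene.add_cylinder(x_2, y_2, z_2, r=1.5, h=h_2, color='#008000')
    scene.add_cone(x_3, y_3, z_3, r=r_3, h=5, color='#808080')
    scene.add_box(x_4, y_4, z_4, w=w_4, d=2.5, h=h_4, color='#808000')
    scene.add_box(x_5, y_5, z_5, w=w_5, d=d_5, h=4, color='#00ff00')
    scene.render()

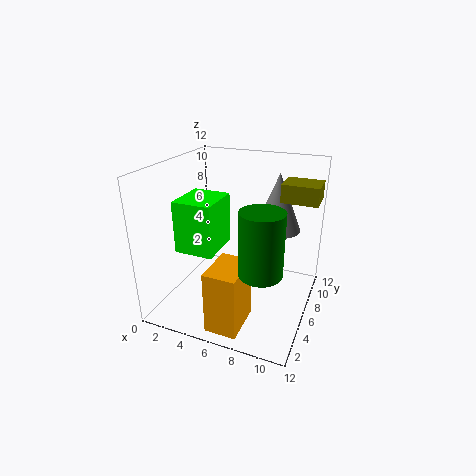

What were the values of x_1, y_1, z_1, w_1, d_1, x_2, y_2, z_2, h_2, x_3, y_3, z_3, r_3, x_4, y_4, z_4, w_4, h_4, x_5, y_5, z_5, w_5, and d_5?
x_1 = 5.5; y_1 = 0.5; z_1 = 0.5; w_1 = 2.5; d_1 = 3.5; x_2 = 9.5; y_2 = 1.5; z_2 = 6; h_2 = 4.5; x_3 = 8.5; y_3 = 9; z_3 = 6; r_3 = 2; x_4 = 9; y_4 = 7.5; z_4 = 9; w_4 = 3; h_4 = 1.5; x_5 = 2.5; y_5 = 2; z_5 = 6; w_5 = 3; d_5 = 3.5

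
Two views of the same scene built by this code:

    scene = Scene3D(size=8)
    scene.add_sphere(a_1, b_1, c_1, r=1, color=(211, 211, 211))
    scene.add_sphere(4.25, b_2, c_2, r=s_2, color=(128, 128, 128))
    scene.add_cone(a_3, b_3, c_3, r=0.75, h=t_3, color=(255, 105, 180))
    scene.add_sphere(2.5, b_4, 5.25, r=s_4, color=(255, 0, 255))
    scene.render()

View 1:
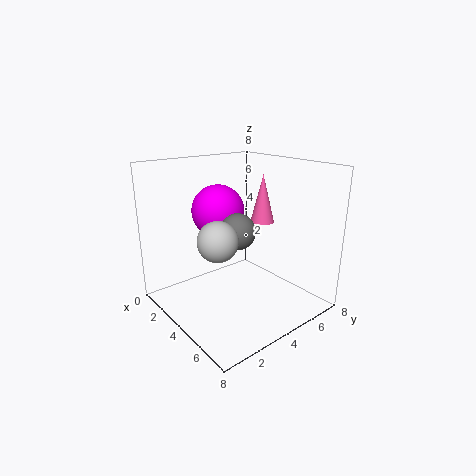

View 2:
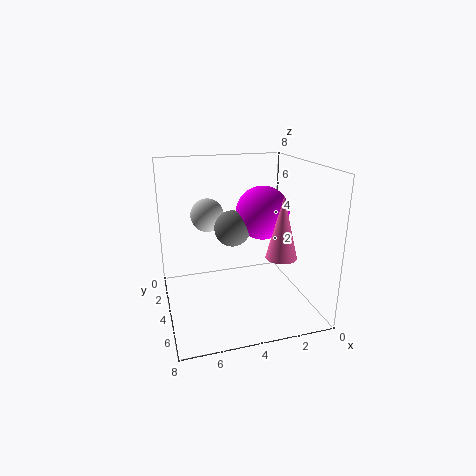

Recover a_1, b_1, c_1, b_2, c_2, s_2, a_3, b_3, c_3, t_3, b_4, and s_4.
a_1 = 5.25
b_1 = 1.75
c_1 = 4.75
b_2 = 3.75
c_2 = 4.5
s_2 = 1
a_3 = 2.75
b_3 = 7
c_3 = 4
t_3 = 3
b_4 = 3.75
s_4 = 1.5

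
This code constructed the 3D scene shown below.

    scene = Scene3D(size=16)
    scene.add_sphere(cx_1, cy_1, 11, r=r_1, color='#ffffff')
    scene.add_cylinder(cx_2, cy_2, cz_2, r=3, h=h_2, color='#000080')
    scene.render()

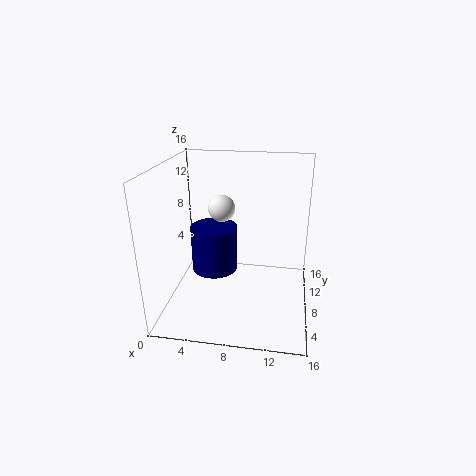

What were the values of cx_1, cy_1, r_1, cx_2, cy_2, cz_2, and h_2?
cx_1 = 6; cy_1 = 9; r_1 = 1.5; cx_2 = 4; cy_2 = 13; cz_2 = 1; h_2 = 6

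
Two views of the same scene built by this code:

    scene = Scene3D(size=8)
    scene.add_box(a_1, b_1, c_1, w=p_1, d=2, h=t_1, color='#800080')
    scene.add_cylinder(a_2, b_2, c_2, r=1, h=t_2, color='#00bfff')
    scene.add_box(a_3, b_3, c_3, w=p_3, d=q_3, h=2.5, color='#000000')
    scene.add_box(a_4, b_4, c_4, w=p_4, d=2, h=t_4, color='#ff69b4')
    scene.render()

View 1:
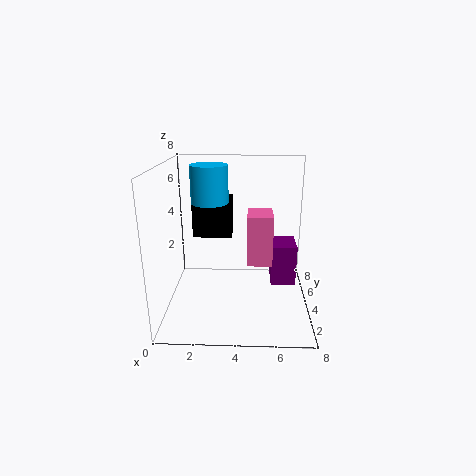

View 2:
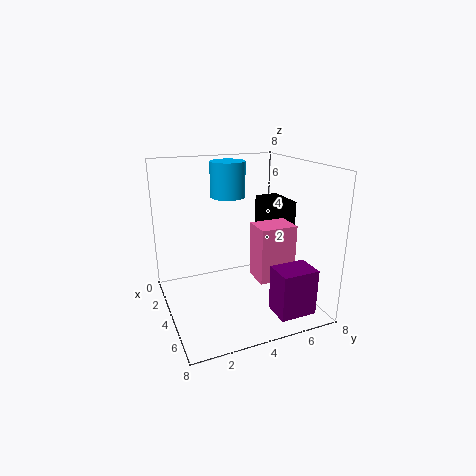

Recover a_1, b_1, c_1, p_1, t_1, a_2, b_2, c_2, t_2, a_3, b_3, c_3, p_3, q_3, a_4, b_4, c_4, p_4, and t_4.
a_1 = 6; b_1 = 5; c_1 = 0.5; p_1 = 1.5; t_1 = 2.5; a_2 = 2.5; b_2 = 4; c_2 = 6; t_2 = 2; a_3 = 1; b_3 = 6.5; c_3 = 3; p_3 = 2.5; q_3 = 1.5; a_4 = 4.5; b_4 = 4.5; c_4 = 2; p_4 = 1.5; t_4 = 3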